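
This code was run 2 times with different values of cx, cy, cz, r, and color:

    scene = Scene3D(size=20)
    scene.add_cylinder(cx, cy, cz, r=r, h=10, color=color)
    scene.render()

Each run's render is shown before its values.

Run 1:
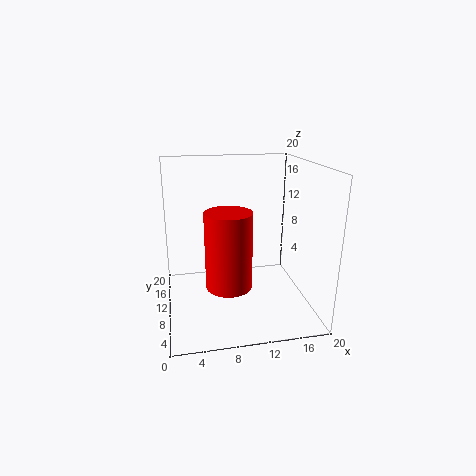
cx = 8; cy = 6; cz = 5; r = 3; color = 'red'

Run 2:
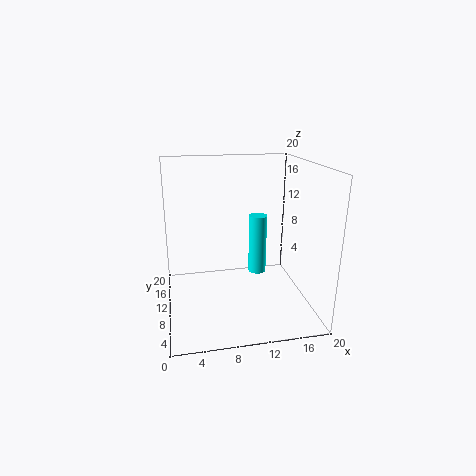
cx = 15; cy = 18; cz = 0.5; r = 1.5; color = 'cyan'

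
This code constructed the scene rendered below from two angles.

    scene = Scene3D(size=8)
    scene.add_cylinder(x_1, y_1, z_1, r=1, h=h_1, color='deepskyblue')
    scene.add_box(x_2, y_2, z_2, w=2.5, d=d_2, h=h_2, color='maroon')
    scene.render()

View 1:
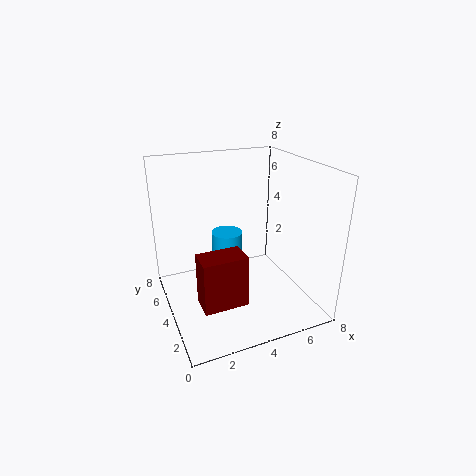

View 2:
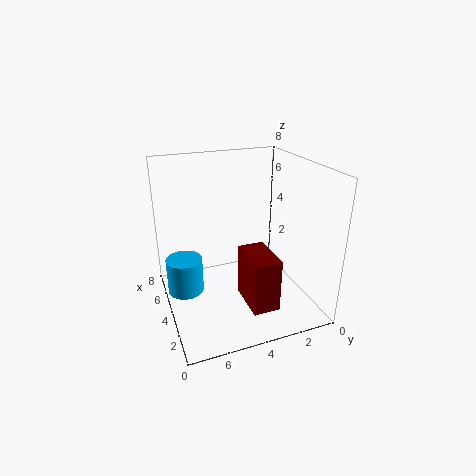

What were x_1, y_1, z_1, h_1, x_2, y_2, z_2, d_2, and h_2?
x_1 = 4.5
y_1 = 7
z_1 = 1
h_1 = 2
x_2 = 1.5
y_2 = 2.5
z_2 = 0.5
d_2 = 1.5
h_2 = 3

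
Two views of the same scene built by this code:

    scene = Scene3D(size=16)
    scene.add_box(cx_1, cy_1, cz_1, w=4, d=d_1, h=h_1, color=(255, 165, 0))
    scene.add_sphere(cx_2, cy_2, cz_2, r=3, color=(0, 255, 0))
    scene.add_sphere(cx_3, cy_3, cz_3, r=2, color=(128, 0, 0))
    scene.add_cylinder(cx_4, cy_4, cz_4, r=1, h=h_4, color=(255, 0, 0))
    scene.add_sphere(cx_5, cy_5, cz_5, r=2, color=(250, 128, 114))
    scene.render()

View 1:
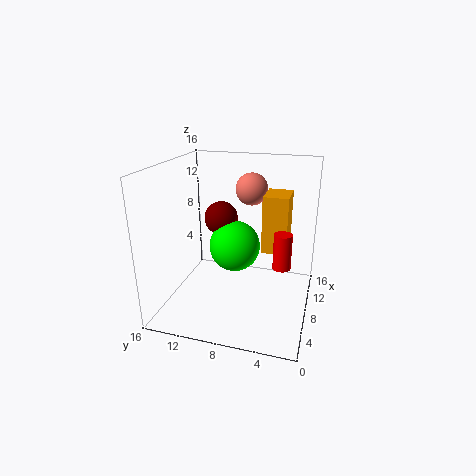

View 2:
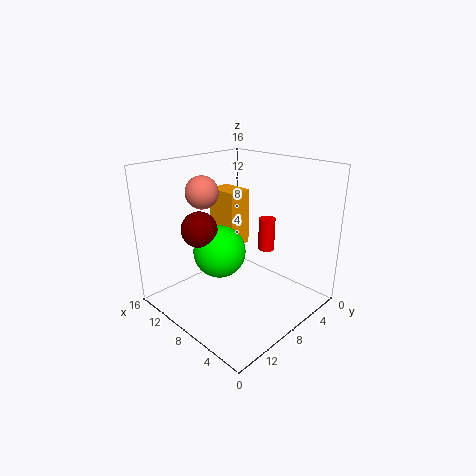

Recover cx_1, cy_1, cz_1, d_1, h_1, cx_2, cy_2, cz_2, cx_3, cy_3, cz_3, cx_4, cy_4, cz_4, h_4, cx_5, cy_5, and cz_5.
cx_1 = 11
cy_1 = 3
cz_1 = 5
d_1 = 3
h_1 = 7
cx_2 = 10
cy_2 = 9
cz_2 = 6
cx_3 = 11
cy_3 = 11
cz_3 = 9
cx_4 = 8
cy_4 = 3
cz_4 = 5
h_4 = 4
cx_5 = 14
cy_5 = 8
cz_5 = 12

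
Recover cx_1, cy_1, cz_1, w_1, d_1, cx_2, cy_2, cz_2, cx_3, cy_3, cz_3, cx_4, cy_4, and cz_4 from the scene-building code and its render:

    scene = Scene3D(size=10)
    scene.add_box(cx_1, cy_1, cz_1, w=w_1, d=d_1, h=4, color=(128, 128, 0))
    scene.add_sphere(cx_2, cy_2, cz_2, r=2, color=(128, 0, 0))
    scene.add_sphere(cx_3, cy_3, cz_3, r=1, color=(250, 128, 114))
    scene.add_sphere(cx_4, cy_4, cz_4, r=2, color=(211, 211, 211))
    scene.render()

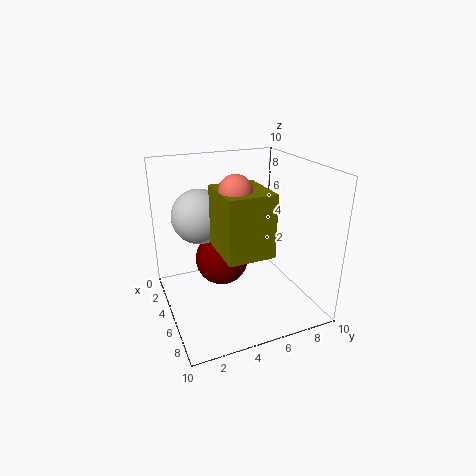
cx_1 = 5, cy_1 = 3, cz_1 = 5, w_1 = 3.5, d_1 = 3, cx_2 = 3, cy_2 = 4.5, cz_2 = 2.5, cx_3 = 7, cy_3 = 4, cz_3 = 9, cx_4 = 2.5, cy_4 = 3, cz_4 = 6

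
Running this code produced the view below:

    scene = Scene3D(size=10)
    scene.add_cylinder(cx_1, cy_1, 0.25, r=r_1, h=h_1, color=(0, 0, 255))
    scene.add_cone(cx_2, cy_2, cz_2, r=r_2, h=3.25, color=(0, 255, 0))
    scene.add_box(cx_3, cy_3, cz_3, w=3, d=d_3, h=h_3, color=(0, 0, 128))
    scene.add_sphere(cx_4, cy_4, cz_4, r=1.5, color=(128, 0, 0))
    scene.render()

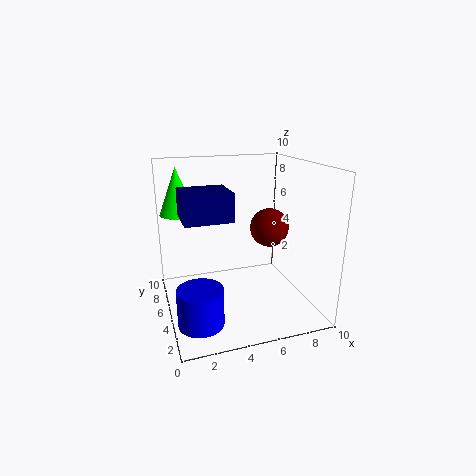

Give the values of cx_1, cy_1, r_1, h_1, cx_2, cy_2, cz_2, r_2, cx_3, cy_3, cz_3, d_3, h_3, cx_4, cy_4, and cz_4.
cx_1 = 1.75
cy_1 = 2.75
r_1 = 1.5
h_1 = 2.5
cx_2 = 1.25
cy_2 = 7
cz_2 = 6.5
r_2 = 1.25
cx_3 = 1
cy_3 = 2.5
cz_3 = 7
d_3 = 2.75
h_3 = 1.75
cx_4 = 8.25
cy_4 = 7
cz_4 = 4.75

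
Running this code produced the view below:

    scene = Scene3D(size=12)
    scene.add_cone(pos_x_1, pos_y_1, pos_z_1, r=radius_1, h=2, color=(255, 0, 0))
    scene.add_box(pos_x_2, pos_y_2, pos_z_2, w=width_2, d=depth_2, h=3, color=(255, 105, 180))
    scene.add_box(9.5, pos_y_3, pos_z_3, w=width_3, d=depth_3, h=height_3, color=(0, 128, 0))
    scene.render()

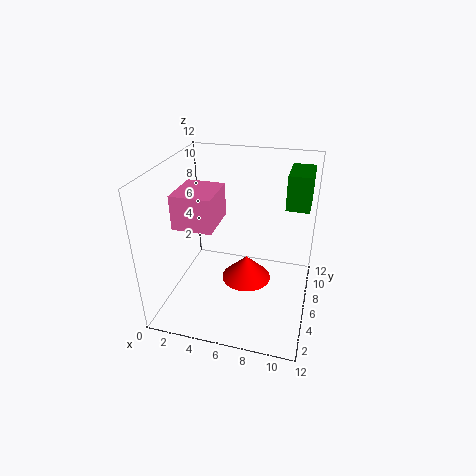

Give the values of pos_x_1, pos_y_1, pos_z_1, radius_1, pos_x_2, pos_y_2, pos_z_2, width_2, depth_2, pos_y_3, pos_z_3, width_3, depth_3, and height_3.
pos_x_1 = 7, pos_y_1 = 5, pos_z_1 = 3, radius_1 = 2, pos_x_2 = 0.5, pos_y_2 = 5, pos_z_2 = 6.5, width_2 = 3.5, depth_2 = 4, pos_y_3 = 8, pos_z_3 = 8, width_3 = 2, depth_3 = 3.5, height_3 = 3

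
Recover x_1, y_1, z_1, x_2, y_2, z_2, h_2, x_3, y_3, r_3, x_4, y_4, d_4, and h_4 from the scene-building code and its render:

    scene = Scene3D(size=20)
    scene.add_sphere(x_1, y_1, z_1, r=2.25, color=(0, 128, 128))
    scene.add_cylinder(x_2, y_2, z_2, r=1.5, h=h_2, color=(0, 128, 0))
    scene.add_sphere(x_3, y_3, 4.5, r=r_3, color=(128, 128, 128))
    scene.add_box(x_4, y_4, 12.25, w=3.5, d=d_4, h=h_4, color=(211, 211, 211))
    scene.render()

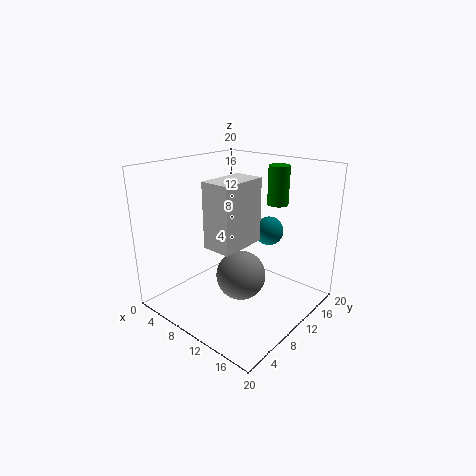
x_1 = 10, y_1 = 17.5, z_1 = 8.75, x_2 = 12.5, y_2 = 15.75, z_2 = 14, h_2 = 5.5, x_3 = 10.75, y_3 = 9.75, r_3 = 3.5, x_4 = 12.25, y_4 = 1.5, d_4 = 5.75, h_4 = 7.5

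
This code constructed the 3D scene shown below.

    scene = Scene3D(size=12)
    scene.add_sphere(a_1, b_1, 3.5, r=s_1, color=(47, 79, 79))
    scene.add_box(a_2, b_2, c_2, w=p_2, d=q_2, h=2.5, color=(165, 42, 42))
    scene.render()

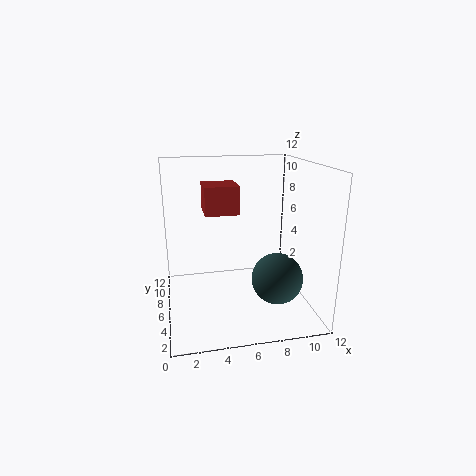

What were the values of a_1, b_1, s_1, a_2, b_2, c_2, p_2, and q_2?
a_1 = 8.5; b_1 = 3; s_1 = 2; a_2 = 3.5; b_2 = 7.5; c_2 = 7.5; p_2 = 3; q_2 = 3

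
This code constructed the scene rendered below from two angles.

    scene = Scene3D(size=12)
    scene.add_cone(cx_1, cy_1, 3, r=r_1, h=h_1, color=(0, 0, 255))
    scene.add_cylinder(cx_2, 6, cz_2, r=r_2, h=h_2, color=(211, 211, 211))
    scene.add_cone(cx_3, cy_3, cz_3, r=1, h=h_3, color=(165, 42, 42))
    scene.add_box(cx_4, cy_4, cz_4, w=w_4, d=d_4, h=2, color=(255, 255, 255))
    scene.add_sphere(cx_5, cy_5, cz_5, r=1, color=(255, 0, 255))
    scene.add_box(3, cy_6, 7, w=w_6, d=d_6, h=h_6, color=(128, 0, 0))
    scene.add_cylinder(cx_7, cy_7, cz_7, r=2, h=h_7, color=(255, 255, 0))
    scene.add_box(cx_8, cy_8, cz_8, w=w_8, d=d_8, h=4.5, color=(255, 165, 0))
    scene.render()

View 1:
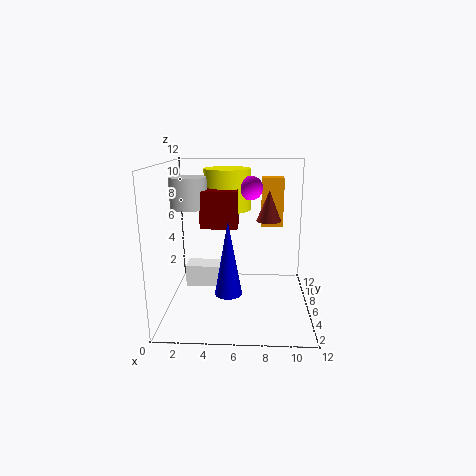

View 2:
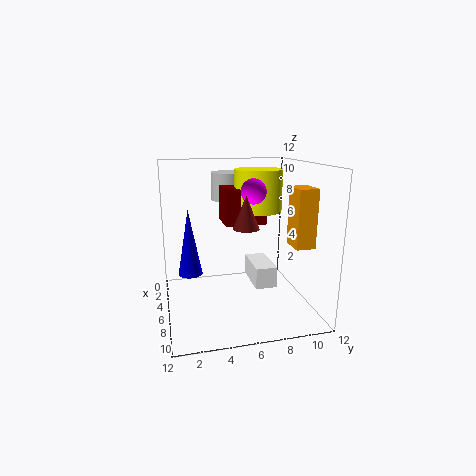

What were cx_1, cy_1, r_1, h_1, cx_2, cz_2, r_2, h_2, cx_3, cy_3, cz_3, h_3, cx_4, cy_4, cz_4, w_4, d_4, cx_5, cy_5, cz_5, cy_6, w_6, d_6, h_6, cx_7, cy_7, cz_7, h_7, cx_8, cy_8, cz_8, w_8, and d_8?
cx_1 = 5.5, cy_1 = 2, r_1 = 1, h_1 = 5.5, cx_2 = 2, cz_2 = 8.5, r_2 = 1.5, h_2 = 2.5, cx_3 = 8.5, cy_3 = 6, cz_3 = 7.5, h_3 = 2.5, cx_4 = 1, cy_4 = 8, cz_4 = 0.5, w_4 = 4, d_4 = 2, cx_5 = 7, cy_5 = 7, cz_5 = 10, cy_6 = 5, w_6 = 3, d_6 = 3.5, h_6 = 3, cx_7 = 5, cy_7 = 8, cz_7 = 8, h_7 = 3.5, cx_8 = 8, cy_8 = 9.5, cz_8 = 6, w_8 = 2, d_8 = 1.5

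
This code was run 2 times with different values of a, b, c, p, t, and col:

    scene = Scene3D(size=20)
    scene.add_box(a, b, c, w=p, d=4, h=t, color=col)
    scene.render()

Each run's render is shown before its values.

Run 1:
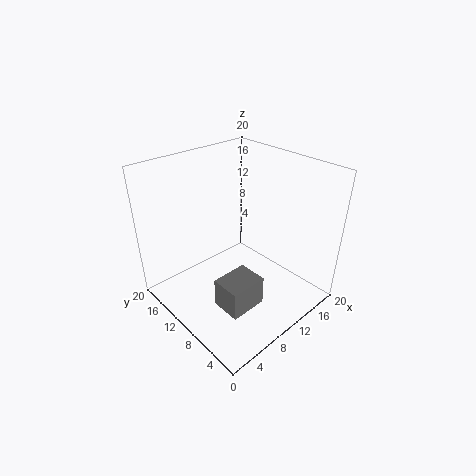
a = 4
b = 4
c = 3
p = 5
t = 4
col = 'gray'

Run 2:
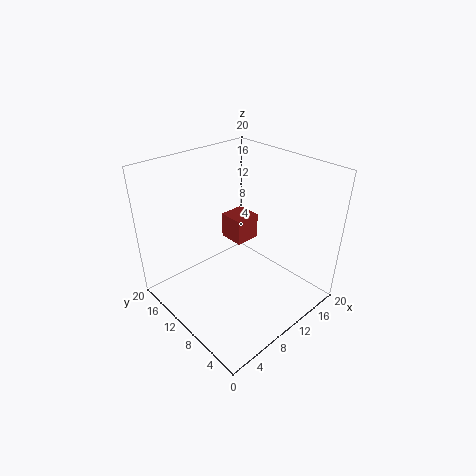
a = 13
b = 13
c = 6
p = 4
t = 4
col = 'brown'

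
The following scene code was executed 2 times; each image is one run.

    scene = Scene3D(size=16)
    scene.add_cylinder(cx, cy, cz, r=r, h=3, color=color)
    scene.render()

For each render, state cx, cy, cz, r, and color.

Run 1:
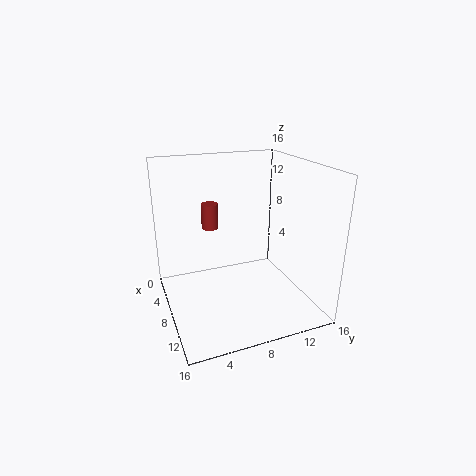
cx = 4; cy = 6; cz = 8; r = 1; color = 'brown'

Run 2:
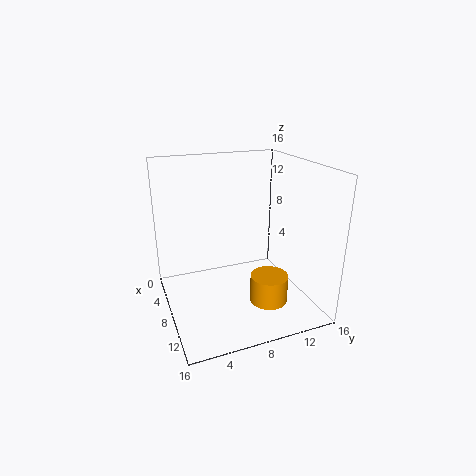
cx = 12; cy = 10; cz = 2; r = 2; color = 'orange'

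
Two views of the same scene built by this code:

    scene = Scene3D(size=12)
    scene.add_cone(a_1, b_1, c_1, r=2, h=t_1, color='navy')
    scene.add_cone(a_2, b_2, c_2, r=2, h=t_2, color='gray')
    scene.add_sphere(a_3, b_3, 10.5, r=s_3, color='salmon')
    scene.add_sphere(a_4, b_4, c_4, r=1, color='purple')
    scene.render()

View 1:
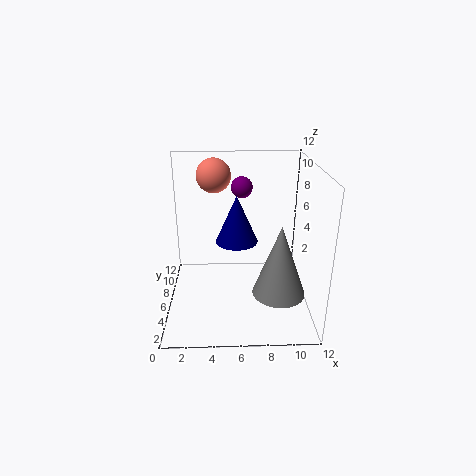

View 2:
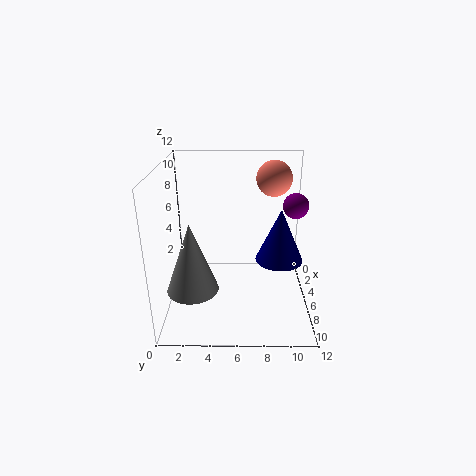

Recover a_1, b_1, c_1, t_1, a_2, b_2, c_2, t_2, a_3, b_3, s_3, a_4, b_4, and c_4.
a_1 = 6; b_1 = 9.5; c_1 = 4; t_1 = 4.5; a_2 = 9; b_2 = 2.5; c_2 = 3; t_2 = 5.5; a_3 = 4; b_3 = 9; s_3 = 1.5; a_4 = 6.5; b_4 = 10.5; c_4 = 9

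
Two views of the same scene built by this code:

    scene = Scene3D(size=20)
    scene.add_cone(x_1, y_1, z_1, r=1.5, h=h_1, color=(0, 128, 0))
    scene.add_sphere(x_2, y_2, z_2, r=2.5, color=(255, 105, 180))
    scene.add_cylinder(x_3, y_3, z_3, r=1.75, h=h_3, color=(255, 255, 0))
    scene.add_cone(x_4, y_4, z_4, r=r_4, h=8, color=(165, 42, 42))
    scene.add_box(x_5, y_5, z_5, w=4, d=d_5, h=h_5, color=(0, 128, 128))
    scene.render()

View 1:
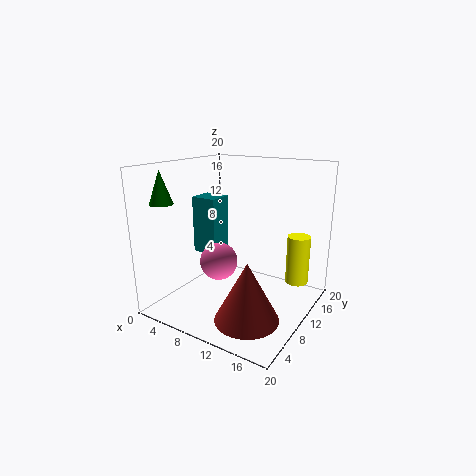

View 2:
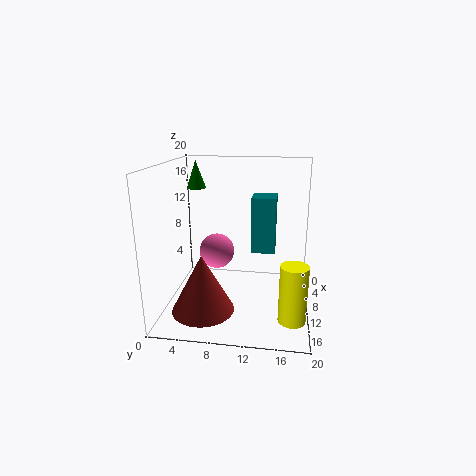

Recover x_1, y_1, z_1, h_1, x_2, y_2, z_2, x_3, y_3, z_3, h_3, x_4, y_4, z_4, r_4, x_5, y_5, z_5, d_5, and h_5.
x_1 = 3.5
y_1 = 2.5
z_1 = 15.5
h_1 = 4.25
x_2 = 9
y_2 = 6.75
z_2 = 7.5
x_3 = 16
y_3 = 17.75
z_3 = 1.5
h_3 = 7.5
x_4 = 14
y_4 = 5.75
z_4 = 0.75
r_4 = 4.25
x_5 = 1
y_5 = 11.25
z_5 = 5.75
d_5 = 3.75
h_5 = 8.75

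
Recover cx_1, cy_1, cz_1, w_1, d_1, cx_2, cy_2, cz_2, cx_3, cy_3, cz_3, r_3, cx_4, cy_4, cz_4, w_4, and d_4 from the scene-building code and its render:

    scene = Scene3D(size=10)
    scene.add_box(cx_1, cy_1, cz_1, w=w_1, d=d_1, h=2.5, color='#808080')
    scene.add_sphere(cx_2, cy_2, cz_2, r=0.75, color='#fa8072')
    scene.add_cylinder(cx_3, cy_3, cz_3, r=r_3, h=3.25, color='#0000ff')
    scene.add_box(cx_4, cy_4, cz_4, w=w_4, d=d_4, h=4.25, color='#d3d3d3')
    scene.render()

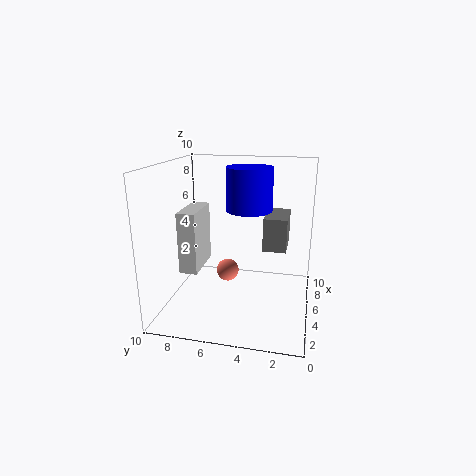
cx_1 = 6.5; cy_1 = 1.75; cz_1 = 3.5; w_1 = 3.25; d_1 = 1.75; cx_2 = 4; cy_2 = 5.5; cz_2 = 3; cx_3 = 7.75; cy_3 = 4.75; cz_3 = 6.25; r_3 = 1.75; cx_4 = 3.25; cy_4 = 7.5; cz_4 = 2.75; w_4 = 3.25; d_4 = 1.25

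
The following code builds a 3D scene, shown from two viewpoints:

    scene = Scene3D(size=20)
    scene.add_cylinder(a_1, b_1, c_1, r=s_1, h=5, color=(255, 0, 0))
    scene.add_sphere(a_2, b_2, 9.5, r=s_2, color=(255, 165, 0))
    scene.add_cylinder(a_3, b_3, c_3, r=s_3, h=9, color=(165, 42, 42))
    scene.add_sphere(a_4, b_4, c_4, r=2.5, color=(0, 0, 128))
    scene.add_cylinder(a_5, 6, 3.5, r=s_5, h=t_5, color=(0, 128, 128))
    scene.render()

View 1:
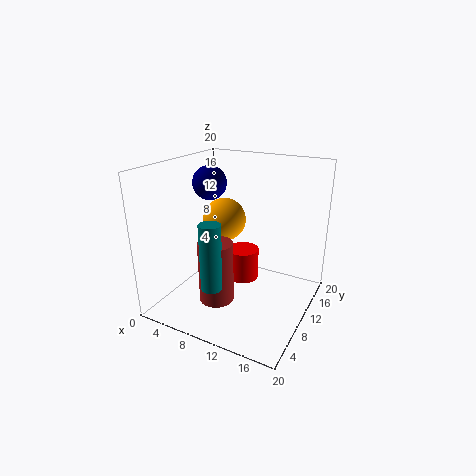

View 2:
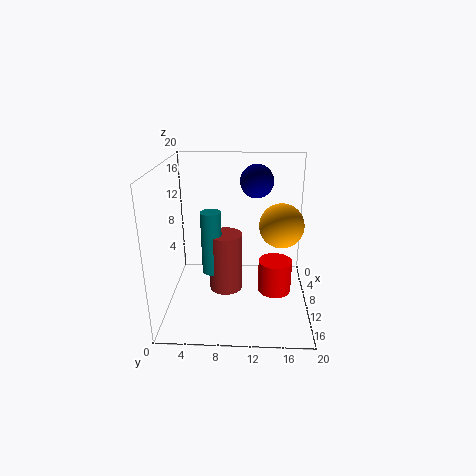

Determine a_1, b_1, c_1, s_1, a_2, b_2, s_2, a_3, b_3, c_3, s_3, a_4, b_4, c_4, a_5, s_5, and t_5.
a_1 = 8; b_1 = 15.5; c_1 = 0.5; s_1 = 2.5; a_2 = 4; b_2 = 16.5; s_2 = 3.5; a_3 = 7.5; b_3 = 8; c_3 = 0.5; s_3 = 2.5; a_4 = 4; b_4 = 12.5; c_4 = 16.5; a_5 = 8; s_5 = 1.5; t_5 = 9.5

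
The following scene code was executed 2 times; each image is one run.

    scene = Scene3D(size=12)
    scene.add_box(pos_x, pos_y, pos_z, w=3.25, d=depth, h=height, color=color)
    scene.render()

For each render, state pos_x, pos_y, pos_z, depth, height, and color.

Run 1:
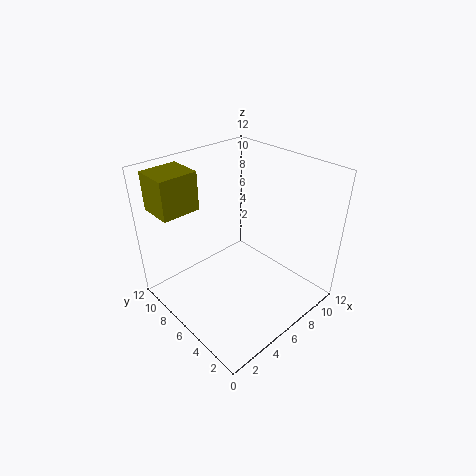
pos_x = 1, pos_y = 8.75, pos_z = 8.25, depth = 3, height = 3.25, color = 'olive'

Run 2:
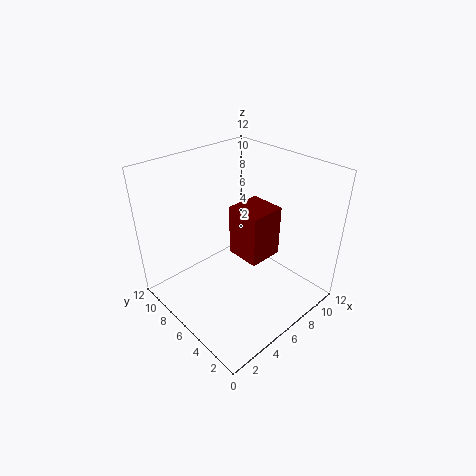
pos_x = 7.25, pos_y = 5.25, pos_z = 2.75, depth = 3.25, height = 4.75, color = 'maroon'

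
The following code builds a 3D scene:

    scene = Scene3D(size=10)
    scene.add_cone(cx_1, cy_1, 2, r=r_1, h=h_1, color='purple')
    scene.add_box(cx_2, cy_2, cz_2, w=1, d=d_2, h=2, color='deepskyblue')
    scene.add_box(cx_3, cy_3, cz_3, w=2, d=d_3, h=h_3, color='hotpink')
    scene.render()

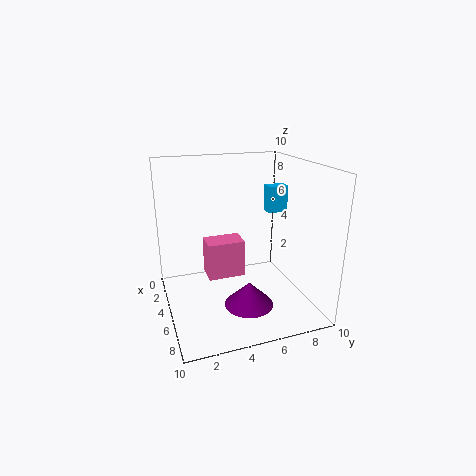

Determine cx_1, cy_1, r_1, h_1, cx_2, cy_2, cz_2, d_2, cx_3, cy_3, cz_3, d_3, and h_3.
cx_1 = 8.5
cy_1 = 4.5
r_1 = 1.5
h_1 = 1.5
cx_2 = 2.5
cy_2 = 8
cz_2 = 6
d_2 = 1.5
cx_3 = 0.5
cy_3 = 3.5
cz_3 = 0.5
d_3 = 3
h_3 = 3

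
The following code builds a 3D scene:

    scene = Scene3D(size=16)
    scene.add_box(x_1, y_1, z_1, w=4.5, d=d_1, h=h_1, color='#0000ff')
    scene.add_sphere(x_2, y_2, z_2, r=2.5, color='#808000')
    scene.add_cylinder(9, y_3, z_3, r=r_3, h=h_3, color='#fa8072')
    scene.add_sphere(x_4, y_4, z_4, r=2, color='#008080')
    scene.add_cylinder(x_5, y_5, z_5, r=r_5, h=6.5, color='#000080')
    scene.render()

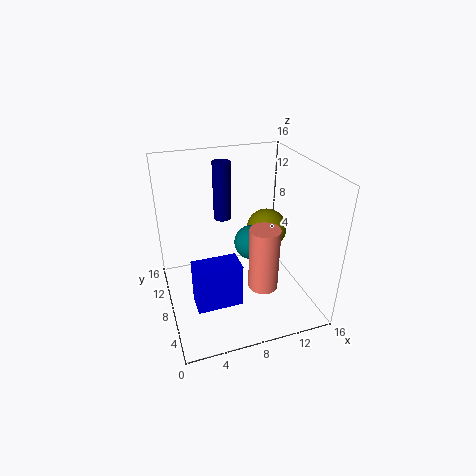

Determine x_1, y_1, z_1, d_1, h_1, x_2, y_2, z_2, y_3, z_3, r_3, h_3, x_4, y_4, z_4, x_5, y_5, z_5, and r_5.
x_1 = 2
y_1 = 2
z_1 = 4
d_1 = 2.5
h_1 = 4.5
x_2 = 13
y_2 = 11.5
z_2 = 6.5
y_3 = 3
z_3 = 5
r_3 = 1.5
h_3 = 6.5
x_4 = 10
y_4 = 9
z_4 = 6.5
x_5 = 7
y_5 = 10.5
z_5 = 9.5
r_5 = 1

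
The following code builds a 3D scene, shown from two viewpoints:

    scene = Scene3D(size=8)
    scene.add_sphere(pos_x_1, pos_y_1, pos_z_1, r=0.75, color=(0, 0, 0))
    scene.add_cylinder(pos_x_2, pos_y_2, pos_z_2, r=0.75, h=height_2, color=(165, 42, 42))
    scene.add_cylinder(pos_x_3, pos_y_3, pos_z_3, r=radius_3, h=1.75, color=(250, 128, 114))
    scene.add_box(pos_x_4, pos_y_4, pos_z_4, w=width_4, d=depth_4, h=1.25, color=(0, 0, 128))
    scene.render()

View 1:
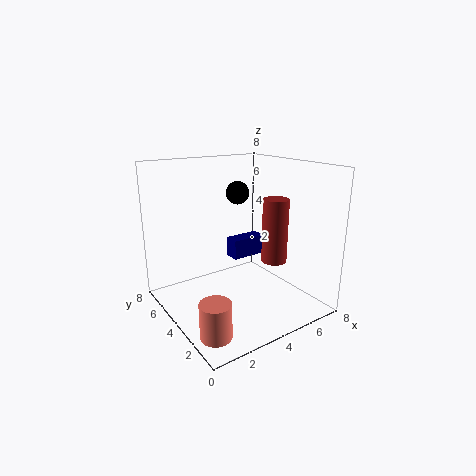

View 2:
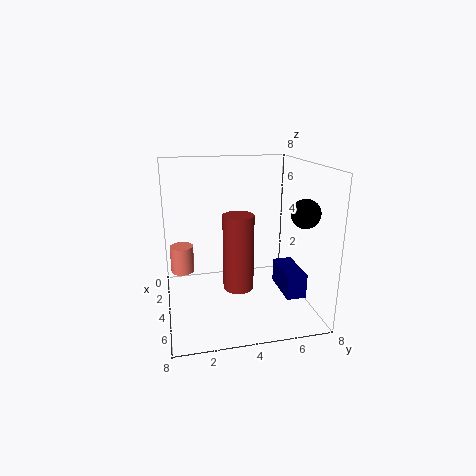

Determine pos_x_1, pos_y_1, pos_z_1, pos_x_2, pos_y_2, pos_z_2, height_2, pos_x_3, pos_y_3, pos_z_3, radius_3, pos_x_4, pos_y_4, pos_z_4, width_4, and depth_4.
pos_x_1 = 6, pos_y_1 = 7, pos_z_1 = 5.75, pos_x_2 = 6.25, pos_y_2 = 3.5, pos_z_2 = 2.25, height_2 = 3.75, pos_x_3 = 0.75, pos_y_3 = 1, pos_z_3 = 0.75, radius_3 = 0.75, pos_x_4 = 5, pos_y_4 = 5.75, pos_z_4 = 1.75, width_4 = 2.25, depth_4 = 1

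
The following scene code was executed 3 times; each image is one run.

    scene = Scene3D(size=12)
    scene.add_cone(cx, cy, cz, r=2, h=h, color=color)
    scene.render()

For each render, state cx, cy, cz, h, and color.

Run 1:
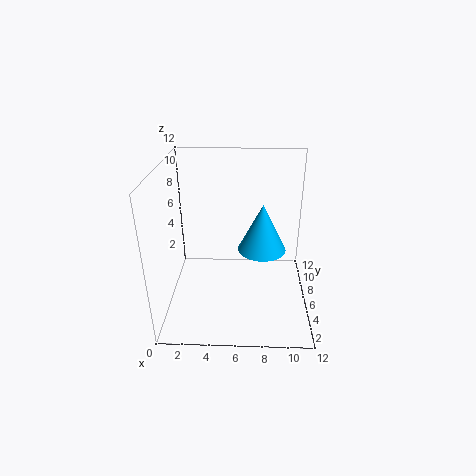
cx = 8
cy = 6
cz = 5
h = 4
color = 'deepskyblue'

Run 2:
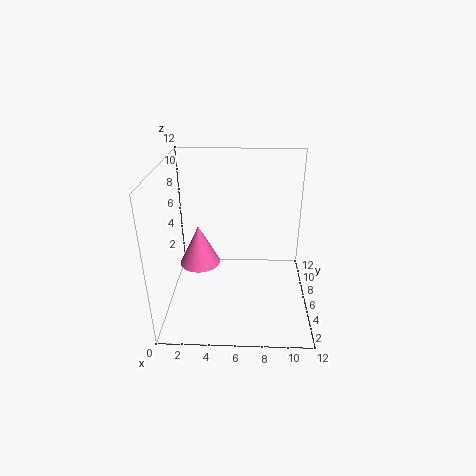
cx = 2
cy = 10
cz = 1
h = 4
color = 'hotpink'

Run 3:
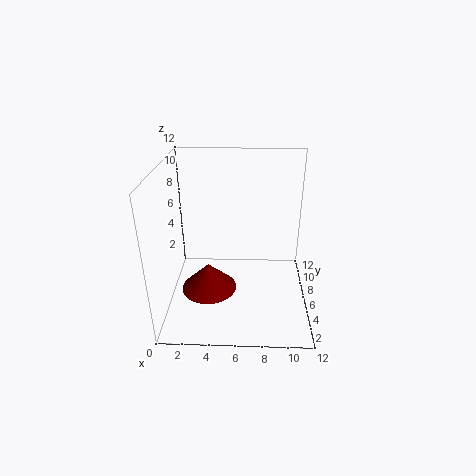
cx = 4
cy = 2
cz = 4
h = 2
color = 'maroon'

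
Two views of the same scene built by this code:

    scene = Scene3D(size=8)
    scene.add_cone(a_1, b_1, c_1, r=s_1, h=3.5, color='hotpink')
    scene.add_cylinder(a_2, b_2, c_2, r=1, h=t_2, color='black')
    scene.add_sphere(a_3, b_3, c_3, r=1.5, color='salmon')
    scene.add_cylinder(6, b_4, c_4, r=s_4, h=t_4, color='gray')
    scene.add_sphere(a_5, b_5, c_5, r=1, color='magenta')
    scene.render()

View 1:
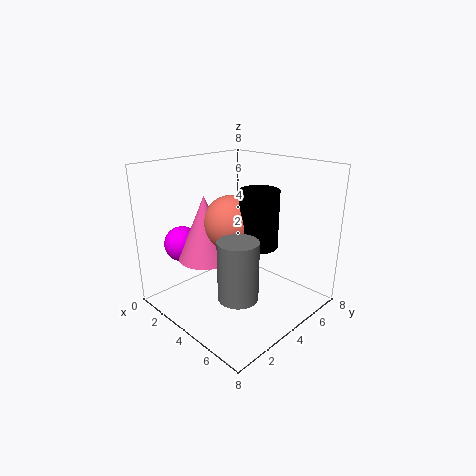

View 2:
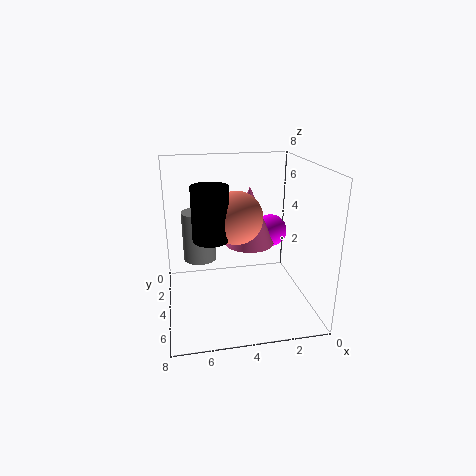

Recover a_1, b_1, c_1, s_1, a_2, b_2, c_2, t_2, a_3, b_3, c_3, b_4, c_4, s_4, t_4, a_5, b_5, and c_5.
a_1 = 3; b_1 = 2.5; c_1 = 3; s_1 = 1.5; a_2 = 5.5; b_2 = 4; c_2 = 4; t_2 = 3; a_3 = 4; b_3 = 3.5; c_3 = 5; b_4 = 2; c_4 = 2; s_4 = 1; t_4 = 3; a_5 = 1.5; b_5 = 2; c_5 = 3.5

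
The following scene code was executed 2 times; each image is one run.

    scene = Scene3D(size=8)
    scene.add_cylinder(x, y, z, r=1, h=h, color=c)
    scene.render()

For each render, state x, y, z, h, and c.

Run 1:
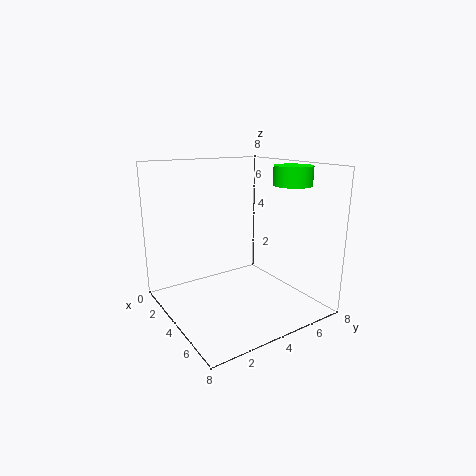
x = 6; y = 6; z = 7; h = 1; c = 'lime'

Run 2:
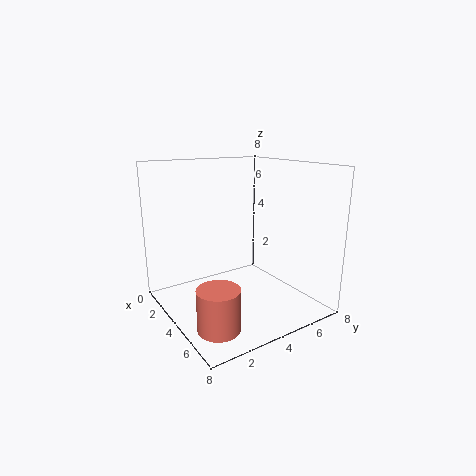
x = 7; y = 1; z = 1; h = 2; c = 'salmon'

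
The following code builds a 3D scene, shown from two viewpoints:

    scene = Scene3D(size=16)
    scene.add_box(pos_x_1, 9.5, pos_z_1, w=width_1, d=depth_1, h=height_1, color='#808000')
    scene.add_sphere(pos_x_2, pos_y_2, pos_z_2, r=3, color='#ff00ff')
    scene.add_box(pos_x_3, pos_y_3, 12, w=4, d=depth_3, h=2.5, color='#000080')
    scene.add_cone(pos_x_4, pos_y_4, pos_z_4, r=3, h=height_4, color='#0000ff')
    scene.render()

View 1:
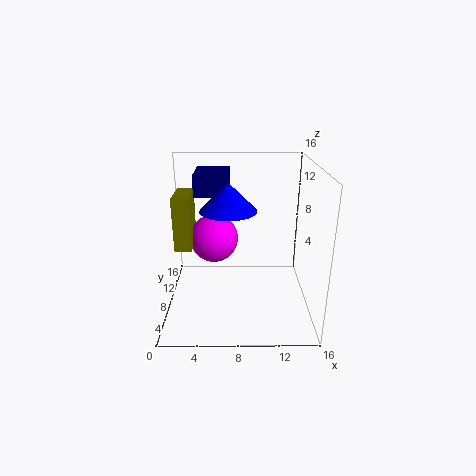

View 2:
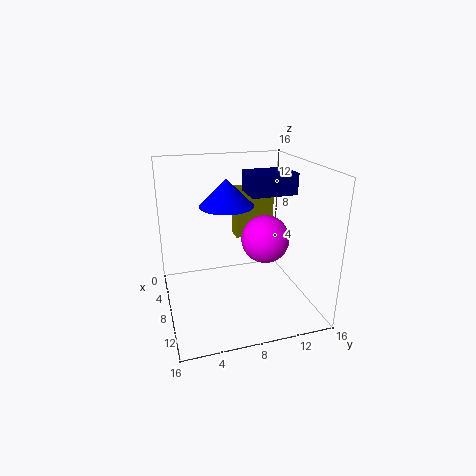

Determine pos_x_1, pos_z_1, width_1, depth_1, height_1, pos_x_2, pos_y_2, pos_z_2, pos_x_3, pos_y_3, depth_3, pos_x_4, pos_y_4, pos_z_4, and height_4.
pos_x_1 = 0.5
pos_z_1 = 5.5
width_1 = 2
depth_1 = 5
height_1 = 6.5
pos_x_2 = 5
pos_y_2 = 12.5
pos_z_2 = 6
pos_x_3 = 3
pos_y_3 = 10
depth_3 = 5.5
pos_x_4 = 7
pos_y_4 = 7
pos_z_4 = 11.5
height_4 = 3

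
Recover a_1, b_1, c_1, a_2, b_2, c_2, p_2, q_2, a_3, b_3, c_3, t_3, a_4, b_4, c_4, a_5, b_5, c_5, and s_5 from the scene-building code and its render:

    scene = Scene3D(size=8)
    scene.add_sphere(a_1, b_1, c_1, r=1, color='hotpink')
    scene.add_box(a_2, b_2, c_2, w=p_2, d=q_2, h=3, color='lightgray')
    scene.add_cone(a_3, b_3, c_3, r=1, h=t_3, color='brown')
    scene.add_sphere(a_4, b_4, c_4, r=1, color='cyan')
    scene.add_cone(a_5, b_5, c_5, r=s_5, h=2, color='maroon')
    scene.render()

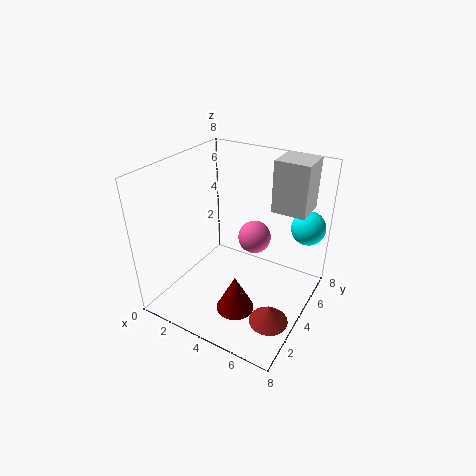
a_1 = 4; b_1 = 6; c_1 = 3; a_2 = 5; b_2 = 6; c_2 = 5; p_2 = 2; q_2 = 2; a_3 = 7; b_3 = 2; c_3 = 1; t_3 = 1; a_4 = 7; b_4 = 7; c_4 = 4; a_5 = 5; b_5 = 2; c_5 = 1; s_5 = 1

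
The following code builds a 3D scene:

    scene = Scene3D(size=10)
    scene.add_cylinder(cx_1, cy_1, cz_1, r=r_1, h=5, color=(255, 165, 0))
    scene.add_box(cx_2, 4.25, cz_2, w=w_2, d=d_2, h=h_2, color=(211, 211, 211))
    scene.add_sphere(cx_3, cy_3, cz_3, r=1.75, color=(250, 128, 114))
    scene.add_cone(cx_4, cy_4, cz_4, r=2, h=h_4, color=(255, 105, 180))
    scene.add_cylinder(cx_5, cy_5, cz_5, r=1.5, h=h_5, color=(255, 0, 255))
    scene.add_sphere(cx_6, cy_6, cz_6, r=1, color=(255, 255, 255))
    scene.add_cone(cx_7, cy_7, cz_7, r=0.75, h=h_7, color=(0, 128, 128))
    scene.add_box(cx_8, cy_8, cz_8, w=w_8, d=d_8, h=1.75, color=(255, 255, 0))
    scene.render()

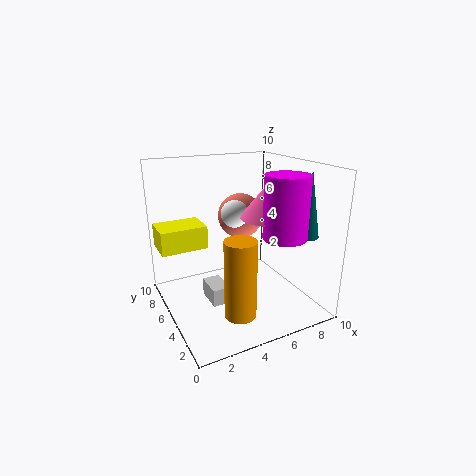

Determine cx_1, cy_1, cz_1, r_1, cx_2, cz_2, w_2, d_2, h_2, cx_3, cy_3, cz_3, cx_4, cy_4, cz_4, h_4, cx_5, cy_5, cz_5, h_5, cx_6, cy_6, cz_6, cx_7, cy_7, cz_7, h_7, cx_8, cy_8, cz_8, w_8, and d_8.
cx_1 = 3.5, cy_1 = 1.75, cz_1 = 1.25, r_1 = 1, cx_2 = 2.75, cz_2 = 0.5, w_2 = 1.25, d_2 = 2, h_2 = 1.25, cx_3 = 6.75, cy_3 = 8, cz_3 = 5.5, cx_4 = 7.25, cy_4 = 4.75, cz_4 = 6.25, h_4 = 2.5, cx_5 = 7.5, cy_5 = 3, cz_5 = 5.25, h_5 = 4.25, cx_6 = 5.5, cy_6 = 6.5, cz_6 = 6.25, cx_7 = 9, cy_7 = 2.5, cz_7 = 5.25, h_7 = 4.5, cx_8 = 0.25, cy_8 = 7.5, cz_8 = 3.5, w_8 = 3.5, d_8 = 2.5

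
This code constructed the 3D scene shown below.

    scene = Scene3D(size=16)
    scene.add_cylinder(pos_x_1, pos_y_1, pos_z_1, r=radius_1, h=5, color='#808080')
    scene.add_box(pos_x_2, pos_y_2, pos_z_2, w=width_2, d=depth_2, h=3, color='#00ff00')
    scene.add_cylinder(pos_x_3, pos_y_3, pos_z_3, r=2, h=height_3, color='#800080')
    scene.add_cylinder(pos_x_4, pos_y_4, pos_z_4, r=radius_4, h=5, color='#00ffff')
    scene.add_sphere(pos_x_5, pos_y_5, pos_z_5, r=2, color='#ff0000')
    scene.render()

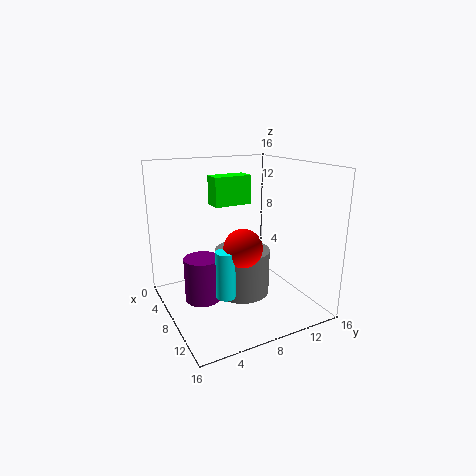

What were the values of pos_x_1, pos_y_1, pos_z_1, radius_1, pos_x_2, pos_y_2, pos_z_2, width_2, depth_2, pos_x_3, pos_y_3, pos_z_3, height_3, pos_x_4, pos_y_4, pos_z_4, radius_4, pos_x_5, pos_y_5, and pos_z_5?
pos_x_1 = 9; pos_y_1 = 8; pos_z_1 = 2; radius_1 = 3; pos_x_2 = 7; pos_y_2 = 5; pos_z_2 = 12; width_2 = 2; depth_2 = 4; pos_x_3 = 7; pos_y_3 = 4; pos_z_3 = 1; height_3 = 5; pos_x_4 = 11; pos_y_4 = 5; pos_z_4 = 3; radius_4 = 1; pos_x_5 = 11; pos_y_5 = 7; pos_z_5 = 8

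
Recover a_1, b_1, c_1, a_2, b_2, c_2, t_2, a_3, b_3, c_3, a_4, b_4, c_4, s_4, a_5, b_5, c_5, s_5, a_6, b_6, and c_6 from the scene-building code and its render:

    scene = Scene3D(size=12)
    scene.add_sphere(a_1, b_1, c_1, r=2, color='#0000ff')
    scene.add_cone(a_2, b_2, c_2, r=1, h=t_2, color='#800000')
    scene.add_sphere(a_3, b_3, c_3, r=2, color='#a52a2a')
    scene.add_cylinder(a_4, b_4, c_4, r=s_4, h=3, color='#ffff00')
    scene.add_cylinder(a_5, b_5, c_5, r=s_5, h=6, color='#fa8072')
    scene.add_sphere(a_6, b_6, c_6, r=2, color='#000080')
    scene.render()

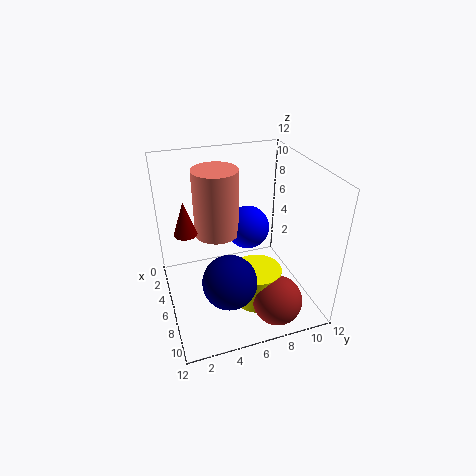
a_1 = 3, b_1 = 8, c_1 = 5, a_2 = 4, b_2 = 2, c_2 = 6, t_2 = 3, a_3 = 10, b_3 = 8, c_3 = 2, a_4 = 8, b_4 = 7, c_4 = 1, s_4 = 2, a_5 = 3, b_5 = 5, c_5 = 5, s_5 = 2, a_6 = 10, b_6 = 4, c_6 = 5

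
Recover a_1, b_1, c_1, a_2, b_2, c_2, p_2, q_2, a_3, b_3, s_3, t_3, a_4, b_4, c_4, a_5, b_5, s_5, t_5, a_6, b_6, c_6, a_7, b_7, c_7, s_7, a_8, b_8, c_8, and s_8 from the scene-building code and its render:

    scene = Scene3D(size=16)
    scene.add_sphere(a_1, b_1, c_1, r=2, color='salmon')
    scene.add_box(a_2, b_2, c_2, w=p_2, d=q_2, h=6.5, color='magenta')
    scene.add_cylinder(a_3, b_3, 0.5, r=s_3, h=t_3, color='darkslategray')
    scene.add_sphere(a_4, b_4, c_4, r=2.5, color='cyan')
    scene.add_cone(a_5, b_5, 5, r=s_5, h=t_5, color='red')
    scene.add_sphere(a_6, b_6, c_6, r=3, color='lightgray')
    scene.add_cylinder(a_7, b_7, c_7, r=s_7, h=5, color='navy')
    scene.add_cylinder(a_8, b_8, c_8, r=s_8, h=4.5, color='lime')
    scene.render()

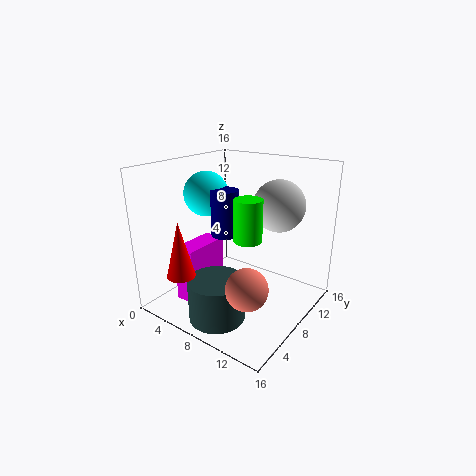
a_1 = 13
b_1 = 2.5
c_1 = 6
a_2 = 2.5
b_2 = 3.5
c_2 = 0.5
p_2 = 2.5
q_2 = 5.5
a_3 = 8.5
b_3 = 3.5
s_3 = 3
t_3 = 4.5
a_4 = 4
b_4 = 7.5
c_4 = 12.5
a_5 = 5
b_5 = 2
s_5 = 1.5
t_5 = 6
a_6 = 10.5
b_6 = 12.5
c_6 = 11
a_7 = 7
b_7 = 7
c_7 = 8.5
s_7 = 1.5
a_8 = 10
b_8 = 7
c_8 = 8.5
s_8 = 1.5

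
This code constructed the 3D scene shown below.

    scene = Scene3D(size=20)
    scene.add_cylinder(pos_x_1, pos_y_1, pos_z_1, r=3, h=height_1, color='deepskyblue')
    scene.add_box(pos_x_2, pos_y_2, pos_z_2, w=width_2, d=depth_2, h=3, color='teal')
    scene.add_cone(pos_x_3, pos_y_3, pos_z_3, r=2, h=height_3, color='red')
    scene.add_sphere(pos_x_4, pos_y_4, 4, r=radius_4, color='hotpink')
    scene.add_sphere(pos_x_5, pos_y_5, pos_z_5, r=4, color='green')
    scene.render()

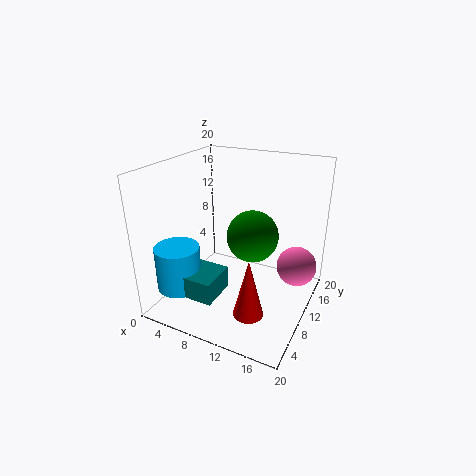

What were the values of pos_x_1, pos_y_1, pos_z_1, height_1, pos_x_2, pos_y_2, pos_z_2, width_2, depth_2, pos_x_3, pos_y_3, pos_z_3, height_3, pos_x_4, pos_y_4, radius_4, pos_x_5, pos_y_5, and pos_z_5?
pos_x_1 = 4, pos_y_1 = 4, pos_z_1 = 4, height_1 = 6, pos_x_2 = 5, pos_y_2 = 2, pos_z_2 = 4, width_2 = 5, depth_2 = 5, pos_x_3 = 14, pos_y_3 = 5, pos_z_3 = 2, height_3 = 8, pos_x_4 = 17, pos_y_4 = 16, radius_4 = 3, pos_x_5 = 10, pos_y_5 = 15, pos_z_5 = 8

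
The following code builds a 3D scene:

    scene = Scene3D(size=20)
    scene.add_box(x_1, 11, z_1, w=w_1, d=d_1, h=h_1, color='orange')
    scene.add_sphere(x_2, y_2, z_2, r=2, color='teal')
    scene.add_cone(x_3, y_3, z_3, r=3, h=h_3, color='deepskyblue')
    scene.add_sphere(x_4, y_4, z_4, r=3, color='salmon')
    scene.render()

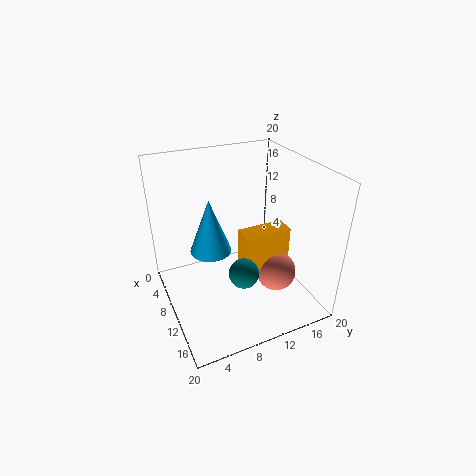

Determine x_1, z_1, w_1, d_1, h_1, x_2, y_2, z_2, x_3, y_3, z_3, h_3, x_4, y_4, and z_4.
x_1 = 8; z_1 = 3; w_1 = 3; d_1 = 7; h_1 = 7; x_2 = 14; y_2 = 9; z_2 = 7; x_3 = 7; y_3 = 7; z_3 = 7; h_3 = 8; x_4 = 11; y_4 = 16; z_4 = 3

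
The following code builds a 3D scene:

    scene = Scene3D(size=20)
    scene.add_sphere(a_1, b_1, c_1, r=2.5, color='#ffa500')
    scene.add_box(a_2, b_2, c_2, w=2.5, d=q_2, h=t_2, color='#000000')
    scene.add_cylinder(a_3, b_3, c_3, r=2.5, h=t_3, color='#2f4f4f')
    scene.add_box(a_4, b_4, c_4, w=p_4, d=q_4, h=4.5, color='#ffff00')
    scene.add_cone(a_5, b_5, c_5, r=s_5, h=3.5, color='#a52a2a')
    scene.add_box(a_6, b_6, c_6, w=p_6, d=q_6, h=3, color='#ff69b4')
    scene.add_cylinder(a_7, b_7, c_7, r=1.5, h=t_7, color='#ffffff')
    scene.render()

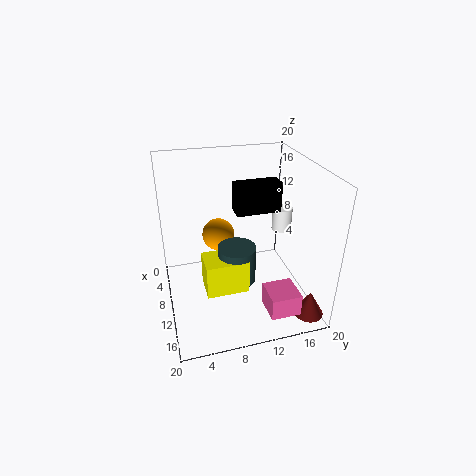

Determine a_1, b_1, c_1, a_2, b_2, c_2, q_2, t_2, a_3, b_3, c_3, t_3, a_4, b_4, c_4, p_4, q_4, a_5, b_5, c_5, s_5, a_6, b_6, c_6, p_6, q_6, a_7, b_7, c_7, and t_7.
a_1 = 4
b_1 = 8.5
c_1 = 7.5
a_2 = 9
b_2 = 9.5
c_2 = 14
q_2 = 6
t_2 = 4
a_3 = 13
b_3 = 9
c_3 = 5.5
t_3 = 5
a_4 = 11.5
b_4 = 4.5
c_4 = 5
p_4 = 4
q_4 = 5.5
a_5 = 17.5
b_5 = 18
c_5 = 1
s_5 = 2
a_6 = 15
b_6 = 12
c_6 = 2.5
p_6 = 4
q_6 = 4
a_7 = 6.5
b_7 = 18
c_7 = 8.5
t_7 = 3.5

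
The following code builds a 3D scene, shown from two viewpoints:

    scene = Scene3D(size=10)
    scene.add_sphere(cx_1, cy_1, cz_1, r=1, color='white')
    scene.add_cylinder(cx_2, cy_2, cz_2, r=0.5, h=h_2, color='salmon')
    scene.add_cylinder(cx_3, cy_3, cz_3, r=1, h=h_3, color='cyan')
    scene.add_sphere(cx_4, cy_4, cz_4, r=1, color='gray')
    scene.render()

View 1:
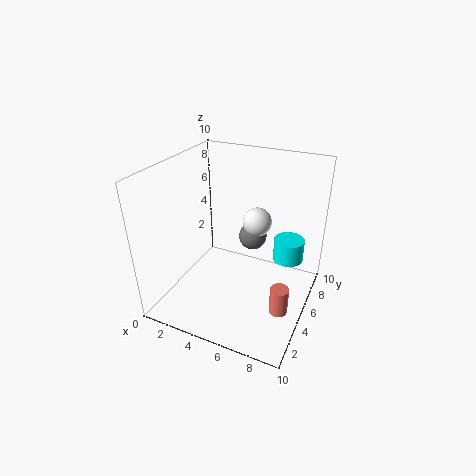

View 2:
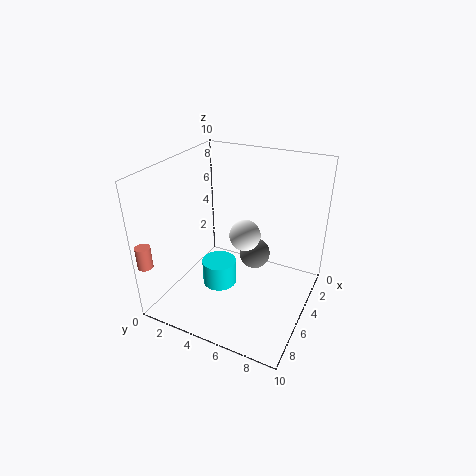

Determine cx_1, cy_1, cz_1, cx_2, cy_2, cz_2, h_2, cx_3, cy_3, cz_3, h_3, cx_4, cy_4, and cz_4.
cx_1 = 6
cy_1 = 6
cz_1 = 6
cx_2 = 9.5
cy_2 = 0.5
cz_2 = 4
h_2 = 1.5
cx_3 = 8.5
cy_3 = 5.5
cz_3 = 4
h_3 = 1.5
cx_4 = 5.5
cy_4 = 6.5
cz_4 = 4.5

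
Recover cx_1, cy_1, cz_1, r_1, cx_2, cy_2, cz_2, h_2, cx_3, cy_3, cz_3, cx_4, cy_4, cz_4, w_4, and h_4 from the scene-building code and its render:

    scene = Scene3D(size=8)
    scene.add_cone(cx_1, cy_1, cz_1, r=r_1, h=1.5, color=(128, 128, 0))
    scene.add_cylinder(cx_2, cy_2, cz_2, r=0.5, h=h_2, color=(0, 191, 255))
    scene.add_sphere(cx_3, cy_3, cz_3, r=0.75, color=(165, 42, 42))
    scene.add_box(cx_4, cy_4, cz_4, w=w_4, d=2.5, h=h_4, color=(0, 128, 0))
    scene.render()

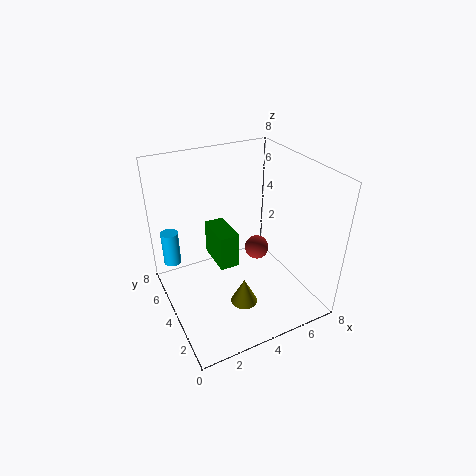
cx_1 = 3.75; cy_1 = 2.75; cz_1 = 0.5; r_1 = 0.75; cx_2 = 0.75; cy_2 = 6.25; cz_2 = 2; h_2 = 2; cx_3 = 6; cy_3 = 5.25; cz_3 = 2; cx_4 = 3.5; cy_4 = 5.25; cz_4 = 1; w_4 = 1.25; h_4 = 2.25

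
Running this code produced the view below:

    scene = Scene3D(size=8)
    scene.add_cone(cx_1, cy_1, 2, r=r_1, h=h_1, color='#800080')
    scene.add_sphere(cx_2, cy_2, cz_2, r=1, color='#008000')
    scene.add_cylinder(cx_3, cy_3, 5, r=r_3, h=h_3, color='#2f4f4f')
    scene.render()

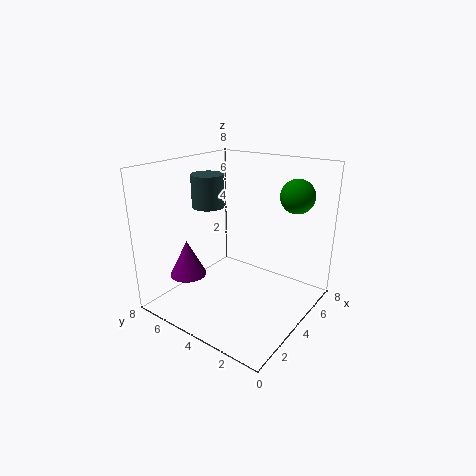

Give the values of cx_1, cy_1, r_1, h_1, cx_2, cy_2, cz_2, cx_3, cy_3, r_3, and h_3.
cx_1 = 2, cy_1 = 6, r_1 = 1, h_1 = 2, cx_2 = 7, cy_2 = 2, cz_2 = 6, cx_3 = 5, cy_3 = 7, r_3 = 1, h_3 = 2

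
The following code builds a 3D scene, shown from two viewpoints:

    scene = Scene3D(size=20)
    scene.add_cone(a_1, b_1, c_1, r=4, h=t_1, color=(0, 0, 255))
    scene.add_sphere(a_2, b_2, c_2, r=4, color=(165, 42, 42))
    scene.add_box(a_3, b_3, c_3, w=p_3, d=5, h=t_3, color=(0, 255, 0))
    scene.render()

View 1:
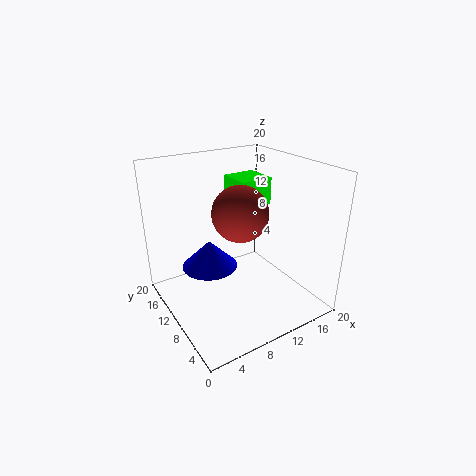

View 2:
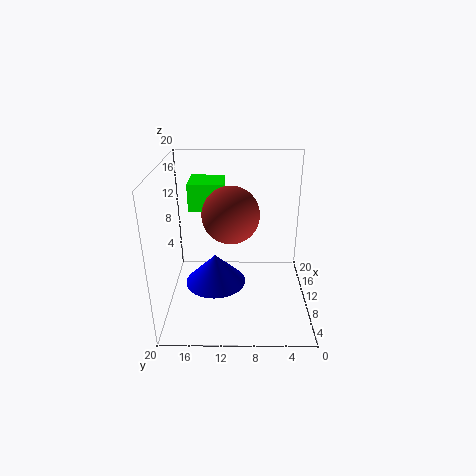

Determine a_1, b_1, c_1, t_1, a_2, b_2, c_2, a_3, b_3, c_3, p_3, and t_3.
a_1 = 7, b_1 = 13, c_1 = 5, t_1 = 4, a_2 = 11, b_2 = 11, c_2 = 13, a_3 = 12, b_3 = 12, c_3 = 13, p_3 = 5, t_3 = 4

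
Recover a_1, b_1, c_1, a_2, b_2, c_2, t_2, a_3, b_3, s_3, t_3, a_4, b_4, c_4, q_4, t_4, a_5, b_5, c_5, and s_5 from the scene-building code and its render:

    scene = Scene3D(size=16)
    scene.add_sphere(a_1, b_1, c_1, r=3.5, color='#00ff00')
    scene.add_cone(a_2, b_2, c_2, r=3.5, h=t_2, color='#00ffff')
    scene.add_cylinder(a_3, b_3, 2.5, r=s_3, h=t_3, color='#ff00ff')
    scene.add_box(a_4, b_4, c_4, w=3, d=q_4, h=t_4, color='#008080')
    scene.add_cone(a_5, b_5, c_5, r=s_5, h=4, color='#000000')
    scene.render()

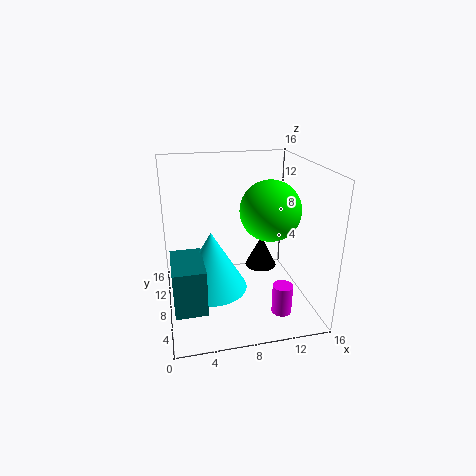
a_1 = 12; b_1 = 9; c_1 = 10.5; a_2 = 4.5; b_2 = 4.5; c_2 = 4.5; t_2 = 6; a_3 = 11; b_3 = 1.5; s_3 = 1; t_3 = 3; a_4 = 0.5; b_4 = 0.5; c_4 = 4; q_4 = 5; t_4 = 4.5; a_5 = 12; b_5 = 12; c_5 = 2; s_5 = 2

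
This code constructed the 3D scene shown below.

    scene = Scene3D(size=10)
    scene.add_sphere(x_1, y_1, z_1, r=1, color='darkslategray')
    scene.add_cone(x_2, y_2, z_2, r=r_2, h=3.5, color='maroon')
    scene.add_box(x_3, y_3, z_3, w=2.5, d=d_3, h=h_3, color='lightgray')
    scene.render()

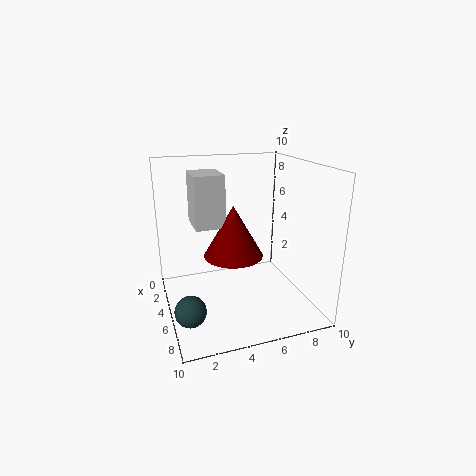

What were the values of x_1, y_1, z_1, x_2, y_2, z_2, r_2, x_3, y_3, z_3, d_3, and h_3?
x_1 = 7.5, y_1 = 1, z_1 = 1.5, x_2 = 5.5, y_2 = 4.5, z_2 = 4, r_2 = 2, x_3 = 3, y_3 = 2, z_3 = 6, d_3 = 2, h_3 = 3.5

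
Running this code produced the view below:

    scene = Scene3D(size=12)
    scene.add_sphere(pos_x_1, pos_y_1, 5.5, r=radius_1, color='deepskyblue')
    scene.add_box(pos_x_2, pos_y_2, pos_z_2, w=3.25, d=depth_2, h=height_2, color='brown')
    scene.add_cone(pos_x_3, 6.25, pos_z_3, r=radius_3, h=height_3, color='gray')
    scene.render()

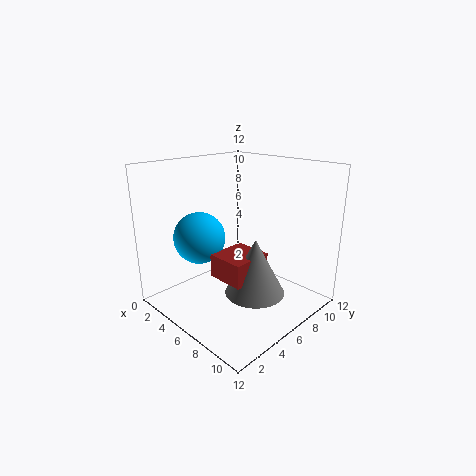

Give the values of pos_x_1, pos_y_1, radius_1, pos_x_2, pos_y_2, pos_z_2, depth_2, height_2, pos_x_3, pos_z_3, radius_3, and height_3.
pos_x_1 = 2.75, pos_y_1 = 4.5, radius_1 = 2.25, pos_x_2 = 4.75, pos_y_2 = 4, pos_z_2 = 2.75, depth_2 = 3.5, height_2 = 2, pos_x_3 = 7.75, pos_z_3 = 1.5, radius_3 = 2.5, height_3 = 4.75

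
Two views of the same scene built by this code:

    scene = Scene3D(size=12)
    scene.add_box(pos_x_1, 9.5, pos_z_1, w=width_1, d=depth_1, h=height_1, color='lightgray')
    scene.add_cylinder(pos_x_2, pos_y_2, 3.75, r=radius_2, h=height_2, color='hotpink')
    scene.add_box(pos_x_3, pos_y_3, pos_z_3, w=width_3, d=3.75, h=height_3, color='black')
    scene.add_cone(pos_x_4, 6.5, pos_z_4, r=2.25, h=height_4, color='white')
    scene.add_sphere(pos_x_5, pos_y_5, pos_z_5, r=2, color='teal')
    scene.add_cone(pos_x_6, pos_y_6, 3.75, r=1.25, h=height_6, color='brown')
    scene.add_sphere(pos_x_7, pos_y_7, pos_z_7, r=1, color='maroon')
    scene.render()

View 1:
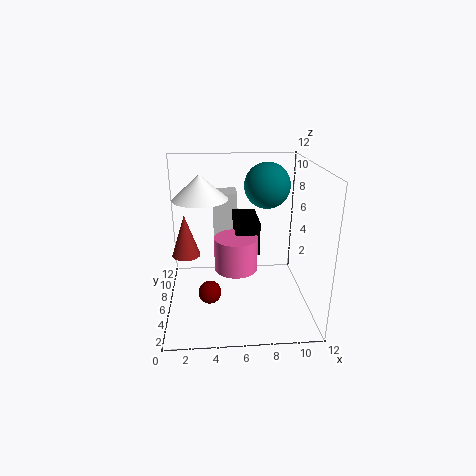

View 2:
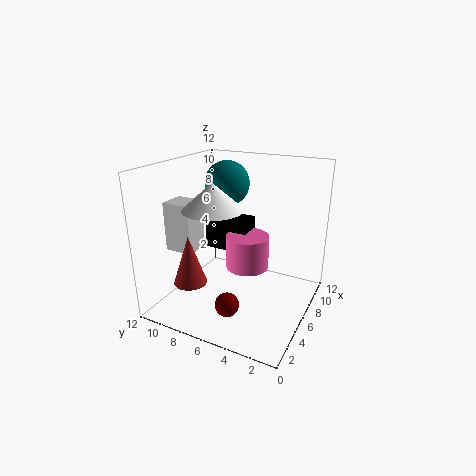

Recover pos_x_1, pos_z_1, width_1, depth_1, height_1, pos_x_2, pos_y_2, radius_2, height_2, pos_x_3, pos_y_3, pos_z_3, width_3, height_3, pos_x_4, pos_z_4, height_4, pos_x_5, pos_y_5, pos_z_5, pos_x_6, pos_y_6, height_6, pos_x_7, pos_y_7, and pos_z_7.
pos_x_1 = 4, pos_z_1 = 4.5, width_1 = 2.25, depth_1 = 2.5, height_1 = 4.25, pos_x_2 = 5.75, pos_y_2 = 5, radius_2 = 1.75, height_2 = 2.75, pos_x_3 = 5.75, pos_y_3 = 5.25, pos_z_3 = 4.75, width_3 = 2, height_3 = 2.75, pos_x_4 = 3, pos_z_4 = 9.25, height_4 = 2, pos_x_5 = 8.75, pos_y_5 = 8.5, pos_z_5 = 9.75, pos_x_6 = 1.5, pos_y_6 = 7.75, height_6 = 3.75, pos_x_7 = 3.5, pos_y_7 = 5.75, pos_z_7 = 1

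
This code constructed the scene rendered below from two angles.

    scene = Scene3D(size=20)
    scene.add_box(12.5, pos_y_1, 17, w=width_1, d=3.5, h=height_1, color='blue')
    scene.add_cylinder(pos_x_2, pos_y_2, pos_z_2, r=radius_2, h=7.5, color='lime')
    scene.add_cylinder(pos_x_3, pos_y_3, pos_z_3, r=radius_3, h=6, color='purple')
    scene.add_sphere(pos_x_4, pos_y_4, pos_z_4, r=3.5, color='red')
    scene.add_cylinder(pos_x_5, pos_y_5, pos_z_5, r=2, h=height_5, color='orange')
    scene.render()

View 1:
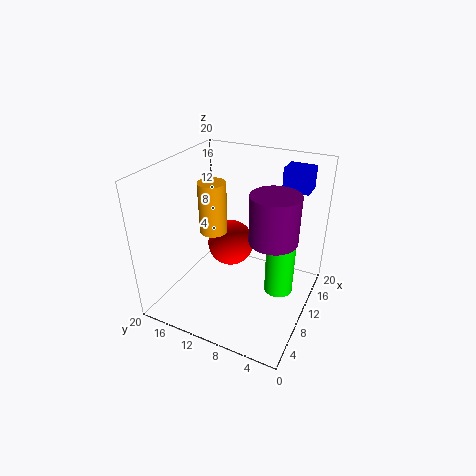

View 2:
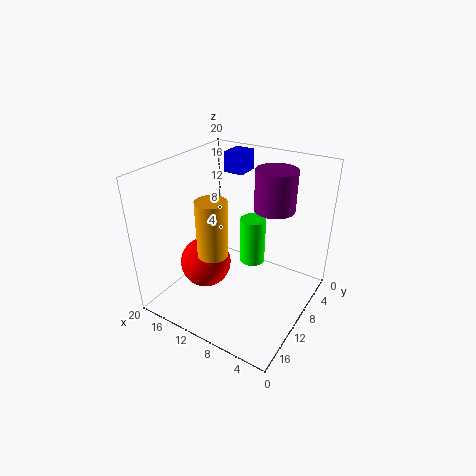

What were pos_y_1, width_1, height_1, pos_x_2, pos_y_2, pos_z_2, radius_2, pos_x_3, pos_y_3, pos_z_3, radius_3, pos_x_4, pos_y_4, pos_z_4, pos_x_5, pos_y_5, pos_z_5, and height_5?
pos_y_1 = 1.5
width_1 = 3
height_1 = 3
pos_x_2 = 11
pos_y_2 = 4
pos_z_2 = 2.5
radius_2 = 2
pos_x_3 = 7.5
pos_y_3 = 4
pos_z_3 = 12.5
radius_3 = 3
pos_x_4 = 13.5
pos_y_4 = 13
pos_z_4 = 6.5
pos_x_5 = 11
pos_y_5 = 14.5
pos_z_5 = 9.5
height_5 = 7.5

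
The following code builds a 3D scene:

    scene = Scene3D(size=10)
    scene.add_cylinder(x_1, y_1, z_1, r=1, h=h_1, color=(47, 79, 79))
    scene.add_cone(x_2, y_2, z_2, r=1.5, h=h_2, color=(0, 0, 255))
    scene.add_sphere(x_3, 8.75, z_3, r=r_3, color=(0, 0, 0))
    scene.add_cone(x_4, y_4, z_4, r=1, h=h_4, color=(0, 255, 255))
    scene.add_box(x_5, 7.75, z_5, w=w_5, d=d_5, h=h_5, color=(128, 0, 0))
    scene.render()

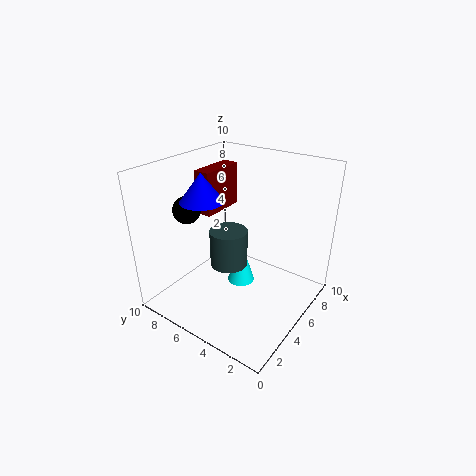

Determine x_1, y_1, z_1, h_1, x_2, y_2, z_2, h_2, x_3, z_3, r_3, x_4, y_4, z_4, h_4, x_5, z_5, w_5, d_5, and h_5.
x_1 = 1; y_1 = 2.75; z_1 = 6; h_1 = 2; x_2 = 4; y_2 = 7.25; z_2 = 7.5; h_2 = 2; x_3 = 4; z_3 = 6.5; r_3 = 1; x_4 = 5.75; y_4 = 5.25; z_4 = 1; h_4 = 3.25; x_5 = 5.25; z_5 = 5.75; w_5 = 3.5; d_5 = 1.25; h_5 = 3.25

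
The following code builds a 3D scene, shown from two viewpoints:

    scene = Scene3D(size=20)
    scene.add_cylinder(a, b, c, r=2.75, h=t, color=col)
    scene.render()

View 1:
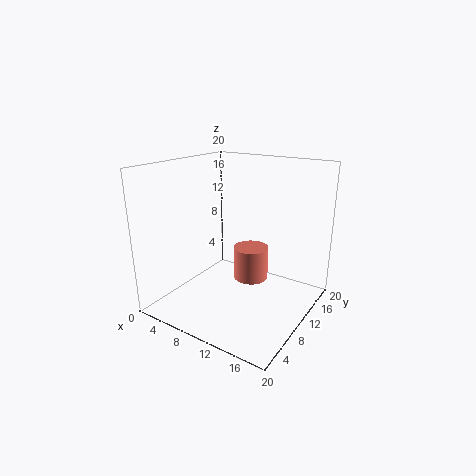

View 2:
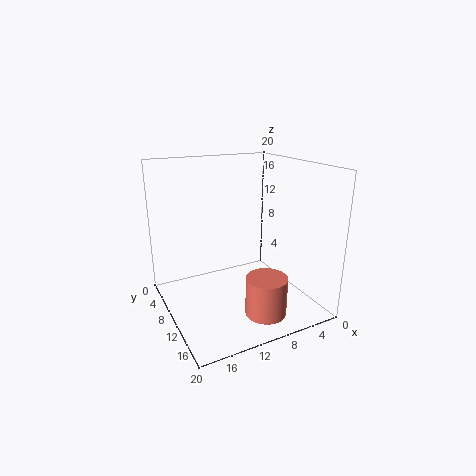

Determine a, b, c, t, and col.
a = 8.75, b = 15.75, c = 1, t = 5.25, col = 'salmon'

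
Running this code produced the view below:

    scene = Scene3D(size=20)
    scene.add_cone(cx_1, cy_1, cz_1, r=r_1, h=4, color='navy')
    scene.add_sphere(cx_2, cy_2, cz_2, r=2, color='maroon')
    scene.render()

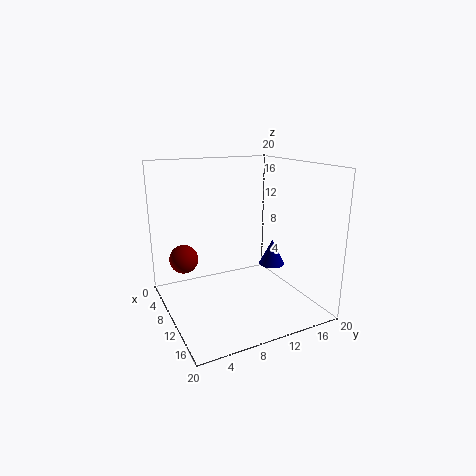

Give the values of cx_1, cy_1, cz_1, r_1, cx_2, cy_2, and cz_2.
cx_1 = 8
cy_1 = 17
cz_1 = 4
r_1 = 2
cx_2 = 7
cy_2 = 3
cz_2 = 7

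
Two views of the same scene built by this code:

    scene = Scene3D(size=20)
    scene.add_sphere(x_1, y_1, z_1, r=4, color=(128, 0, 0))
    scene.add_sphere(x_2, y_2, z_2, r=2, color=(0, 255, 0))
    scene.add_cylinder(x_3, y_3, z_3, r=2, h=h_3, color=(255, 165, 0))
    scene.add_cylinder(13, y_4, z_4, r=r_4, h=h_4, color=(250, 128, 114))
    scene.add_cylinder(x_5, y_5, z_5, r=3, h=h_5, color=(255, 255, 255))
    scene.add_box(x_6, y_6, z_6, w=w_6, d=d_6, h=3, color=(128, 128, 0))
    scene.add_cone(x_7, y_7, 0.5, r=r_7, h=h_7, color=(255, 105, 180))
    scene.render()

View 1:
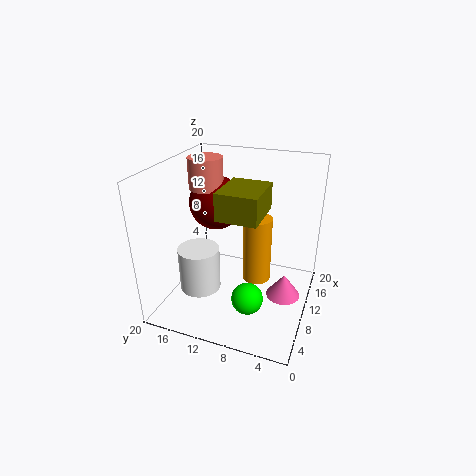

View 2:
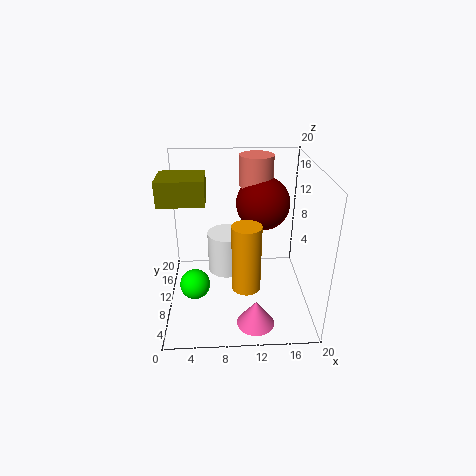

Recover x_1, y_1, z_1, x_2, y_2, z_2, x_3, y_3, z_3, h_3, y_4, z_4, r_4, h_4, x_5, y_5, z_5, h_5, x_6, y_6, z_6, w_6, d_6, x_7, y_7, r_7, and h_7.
x_1 = 14
y_1 = 15
z_1 = 13
x_2 = 4
y_2 = 6.5
z_2 = 5
x_3 = 11
y_3 = 7.5
z_3 = 3.5
h_3 = 9.5
y_4 = 16
z_4 = 15.5
r_4 = 2.5
h_4 = 4.5
x_5 = 8.5
y_5 = 15.5
z_5 = 1.5
h_5 = 6.5
x_6 = 0.5
y_6 = 4.5
z_6 = 17
w_6 = 5.5
d_6 = 4.5
x_7 = 12
y_7 = 3.5
r_7 = 2.5
h_7 = 3.5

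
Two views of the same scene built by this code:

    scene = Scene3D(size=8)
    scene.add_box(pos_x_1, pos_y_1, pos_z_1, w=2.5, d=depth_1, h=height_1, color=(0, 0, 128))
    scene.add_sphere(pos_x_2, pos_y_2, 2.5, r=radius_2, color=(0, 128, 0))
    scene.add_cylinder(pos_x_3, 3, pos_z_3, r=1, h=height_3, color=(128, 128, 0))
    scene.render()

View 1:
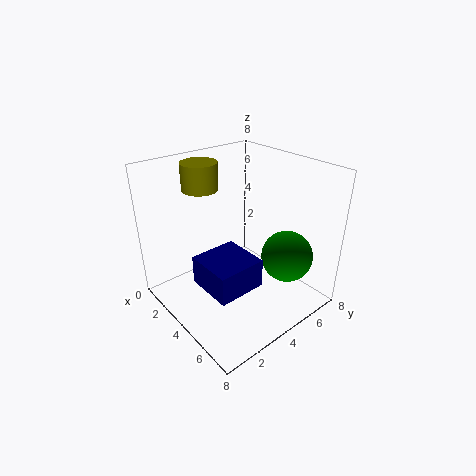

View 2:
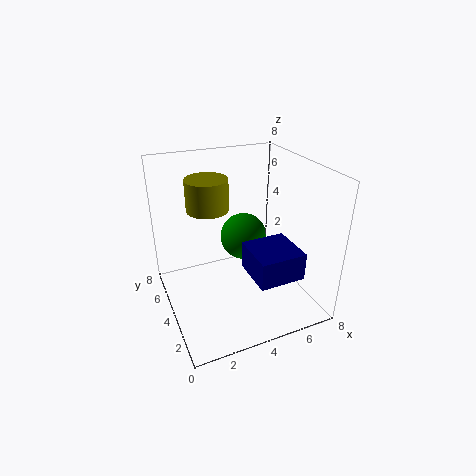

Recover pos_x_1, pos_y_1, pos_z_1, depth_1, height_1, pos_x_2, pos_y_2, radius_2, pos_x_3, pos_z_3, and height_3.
pos_x_1 = 4
pos_y_1 = 1
pos_z_1 = 2.5
depth_1 = 2.5
height_1 = 1.5
pos_x_2 = 5.5
pos_y_2 = 6.5
radius_2 = 1.5
pos_x_3 = 2
pos_z_3 = 6.5
height_3 = 1.5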